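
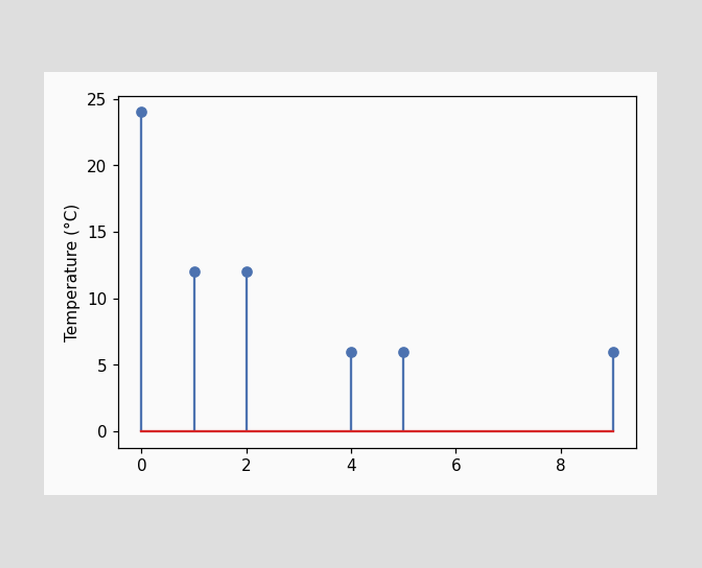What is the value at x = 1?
12°C

The stem at x=1 reaches 12°C.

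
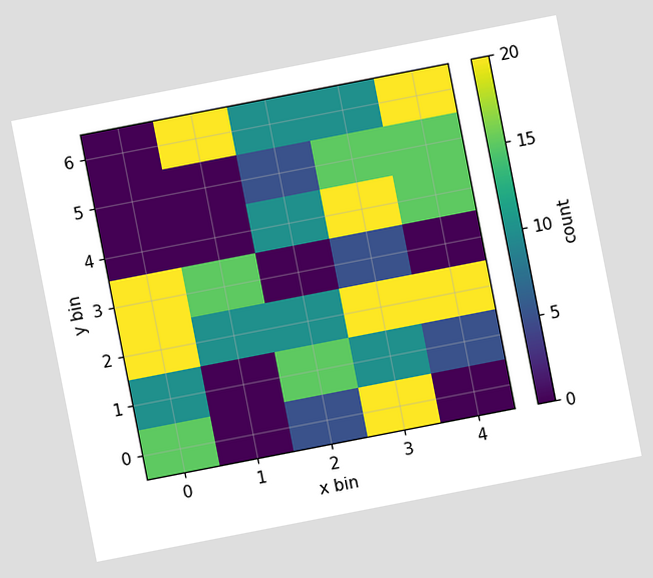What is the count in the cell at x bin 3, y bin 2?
20

The chart is tilted about 11° counter-clockwise. Matching the cell (3, 2) against the colorbar gives 20.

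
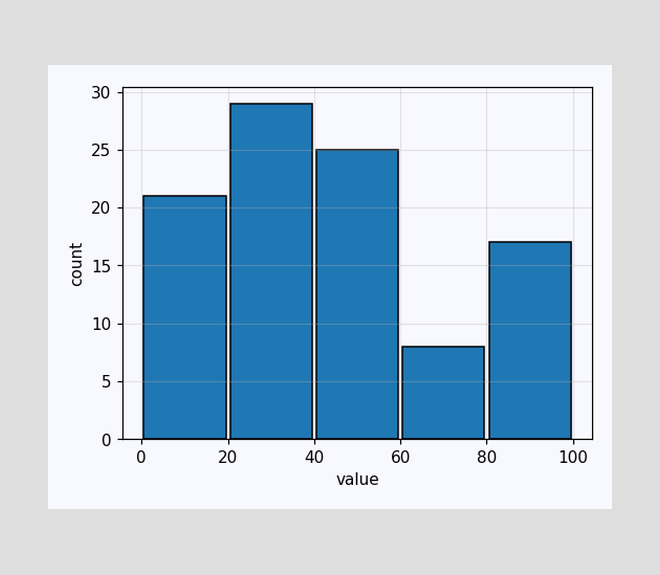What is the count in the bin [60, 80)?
The [60, 80) bin has height 8.

8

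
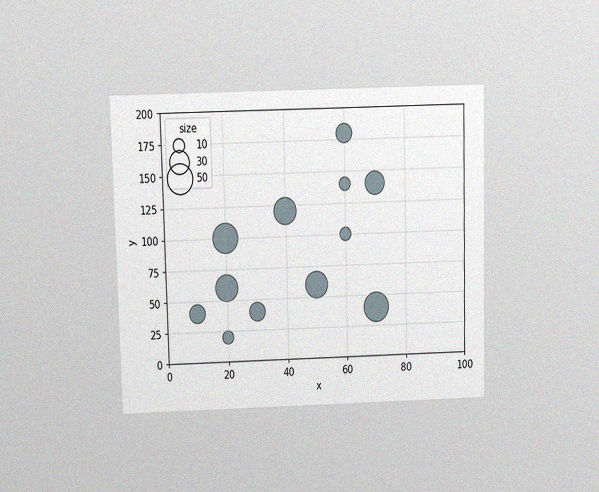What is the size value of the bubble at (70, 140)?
30

The chart is viewed slightly from above, with some photo noise. Matching the bubble at (70, 140) against the size legend gives 30.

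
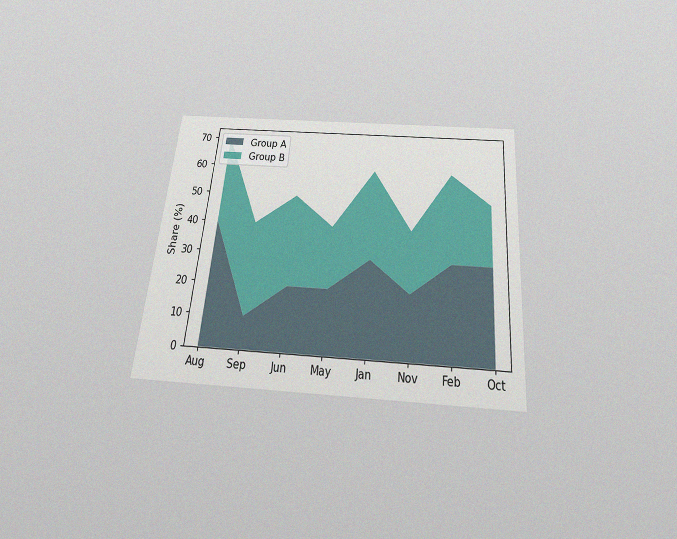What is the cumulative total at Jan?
The chart is tilted about 5° clockwise and viewed slightly from below, with some photo noise. The stacked total at Jan reaches 60%.

60%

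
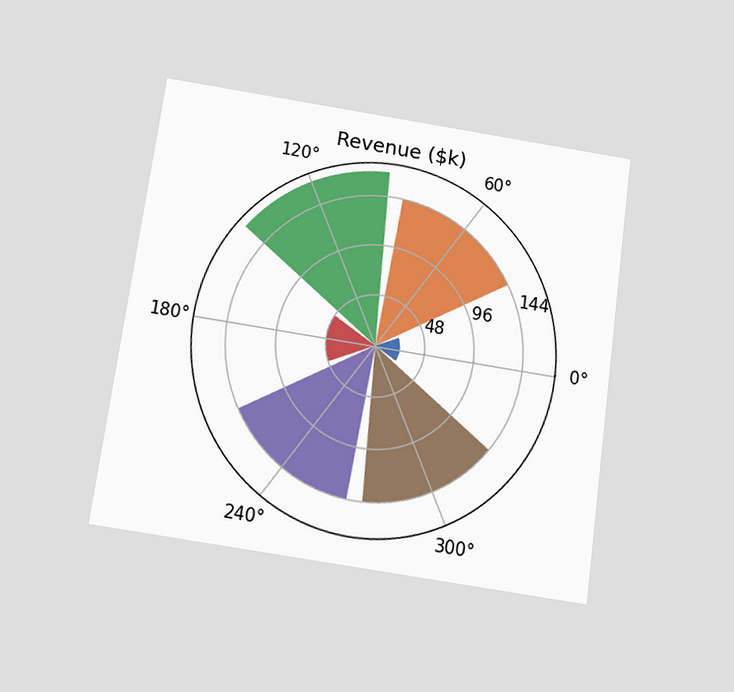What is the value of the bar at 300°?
$144k

The chart is tilted about 8° clockwise and viewed slightly from below. The bar at 300° reaches $144k on the radial axis.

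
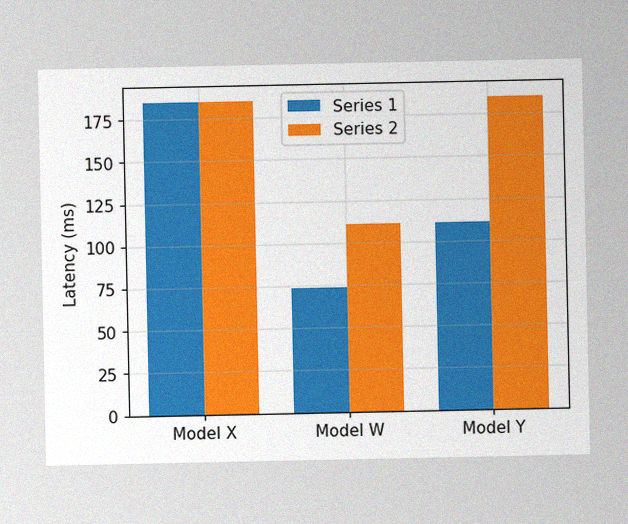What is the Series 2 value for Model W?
111ms

The image has some photo noise and uneven lighting. The Series 2 bar at Model W reaches 111ms on the y-axis.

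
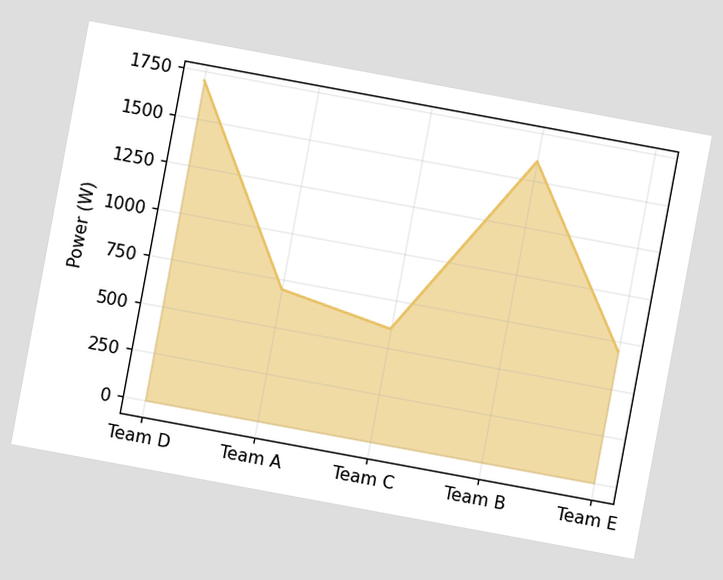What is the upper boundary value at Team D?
The chart is tilted about 10° clockwise. At Team D the upper boundary is at 1700W.

1700W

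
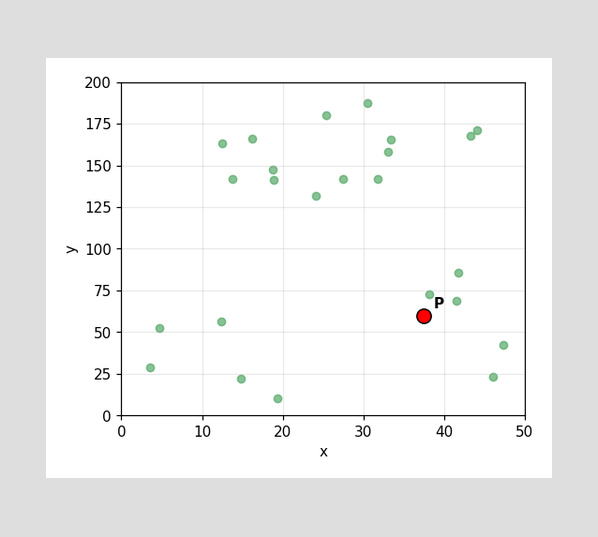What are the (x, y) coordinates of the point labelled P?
Following the gridlines from P to each axis, P sits at (37.5, 60).

(37.5, 60)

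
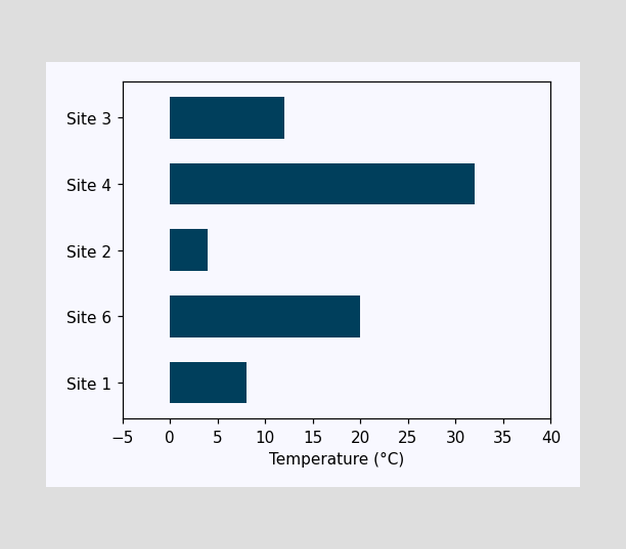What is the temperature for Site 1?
8°C

Reading along the chart's x-axis, the Site 1 bar reaches 8°C.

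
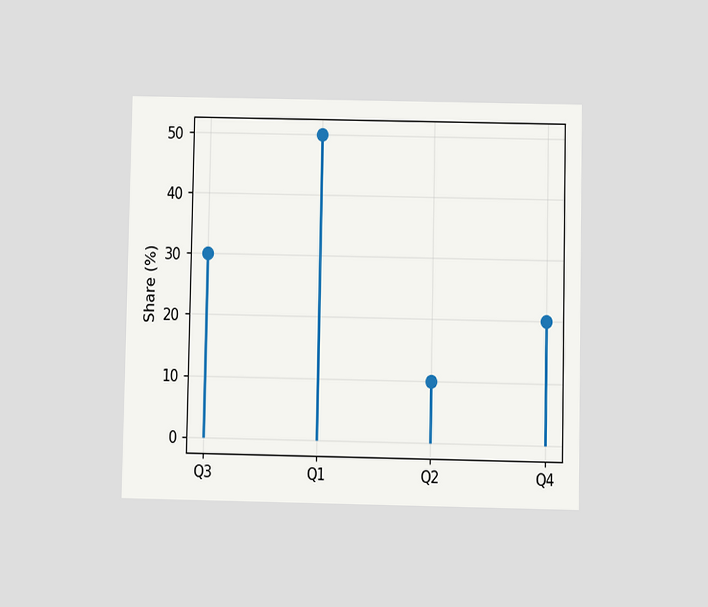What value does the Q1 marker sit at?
50%

The chart is viewed slightly from below. The Q1 marker sits at 50%.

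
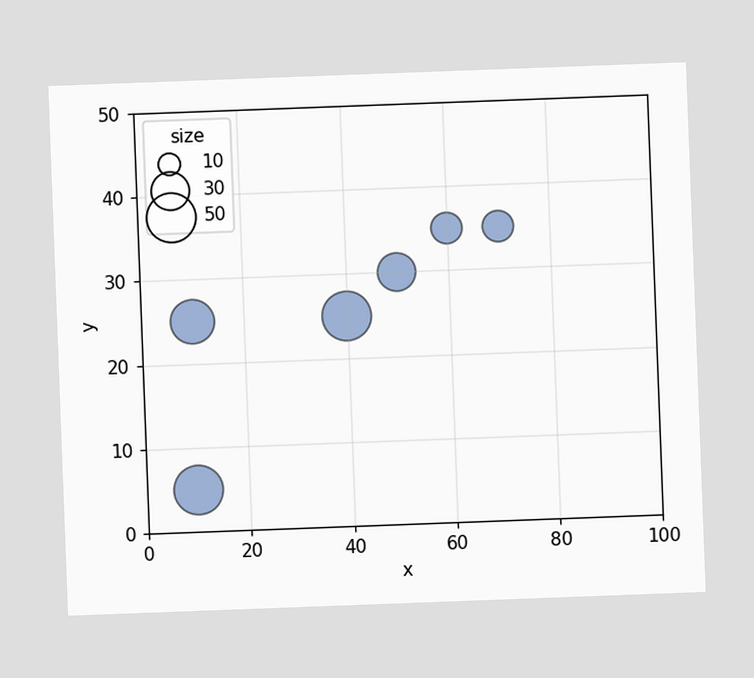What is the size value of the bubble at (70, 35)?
20

The chart is tilted about 2° counter-clockwise. Matching the bubble at (70, 35) against the size legend gives 20.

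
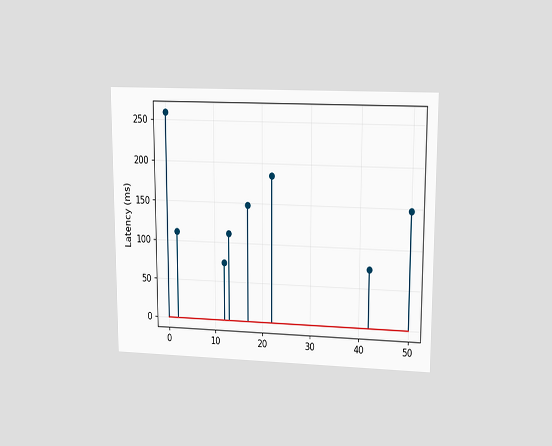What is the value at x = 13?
The chart is viewed at a slight angle. The stem at x=13 reaches 111ms.

111ms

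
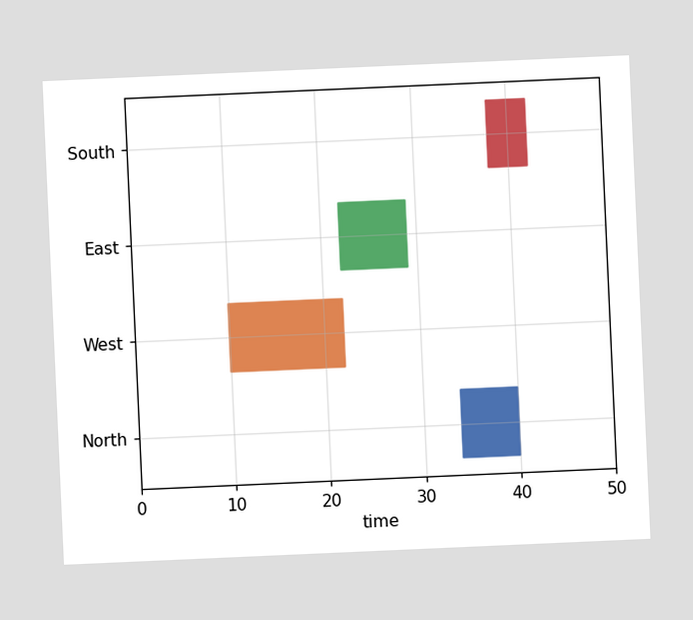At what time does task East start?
The chart is tilted about 3° counter-clockwise. The East bar begins at t=22.

22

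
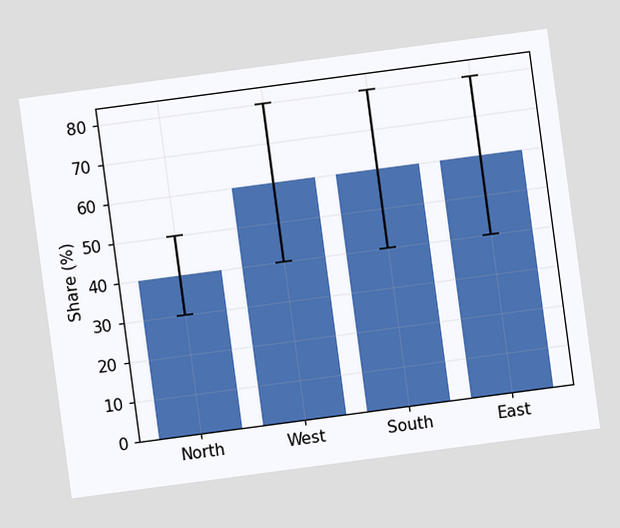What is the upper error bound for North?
50%

The chart is tilted about 8° counter-clockwise. The North bar's upper whisker reaches 50%.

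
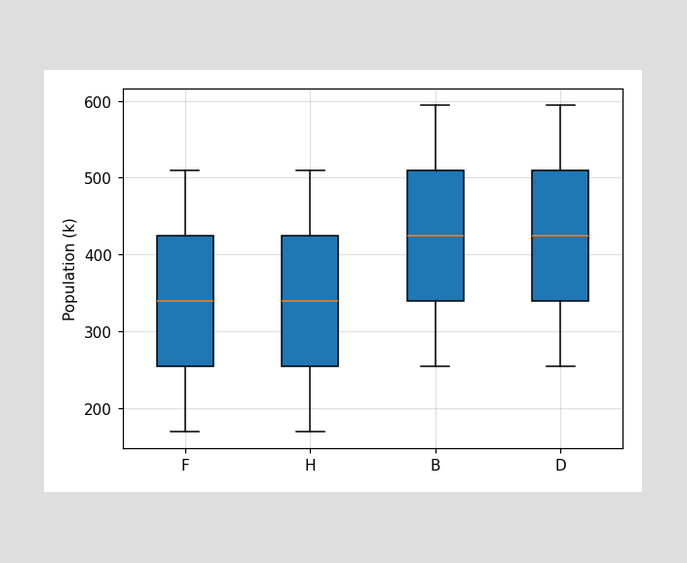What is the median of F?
340k

The median line in the F box sits at 340k.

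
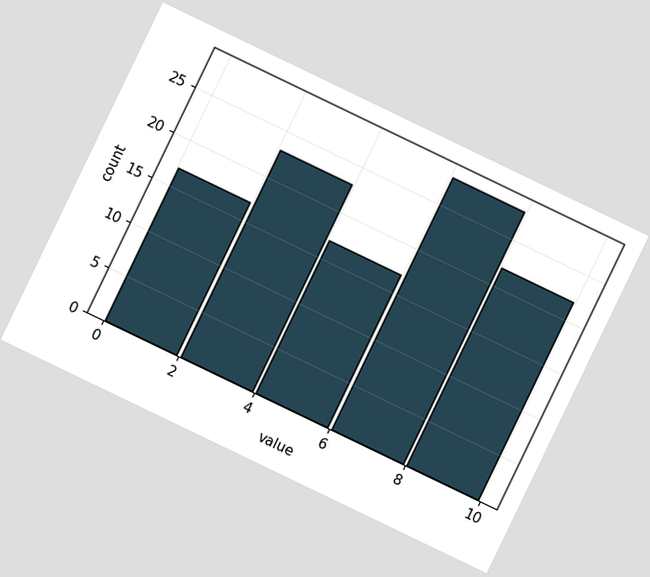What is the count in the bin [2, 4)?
The chart is tilted about 26° clockwise. The [2, 4) bin has height 23.

23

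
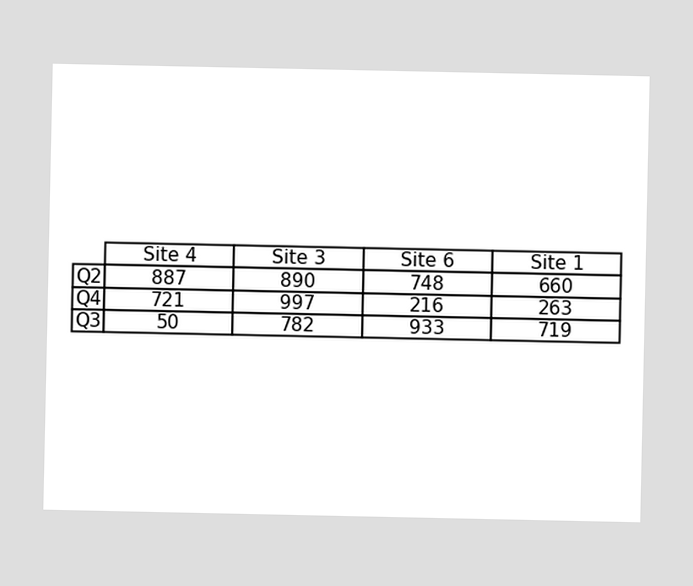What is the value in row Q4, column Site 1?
263

The (Q4, Site 1) cell reads 263.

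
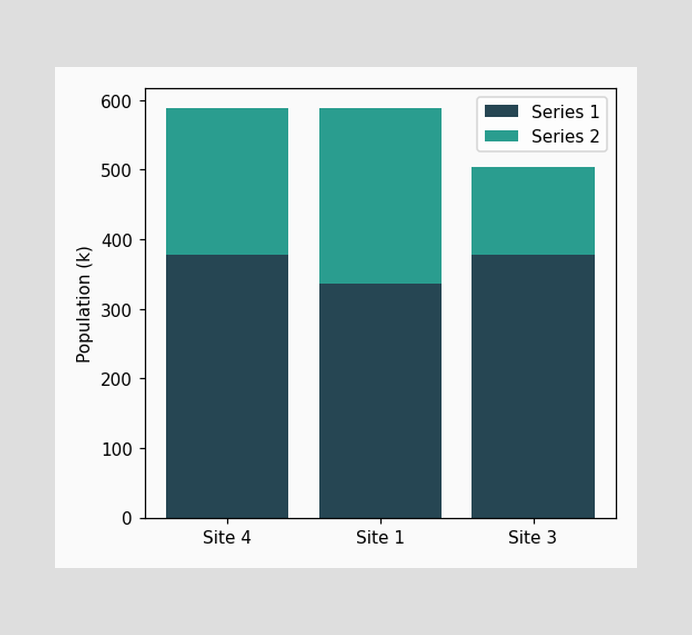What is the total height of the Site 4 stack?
588k

The Site 4 stack's top reaches 588k on the y-axis.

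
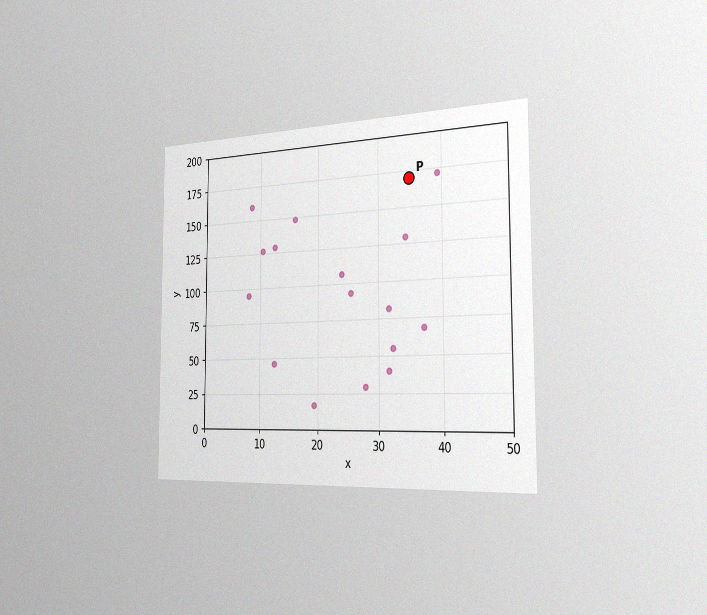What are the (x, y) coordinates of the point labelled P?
The chart is viewed slightly from the right, with some photo noise. Following the gridlines from P to each axis, P sits at (35, 170).

(35, 170)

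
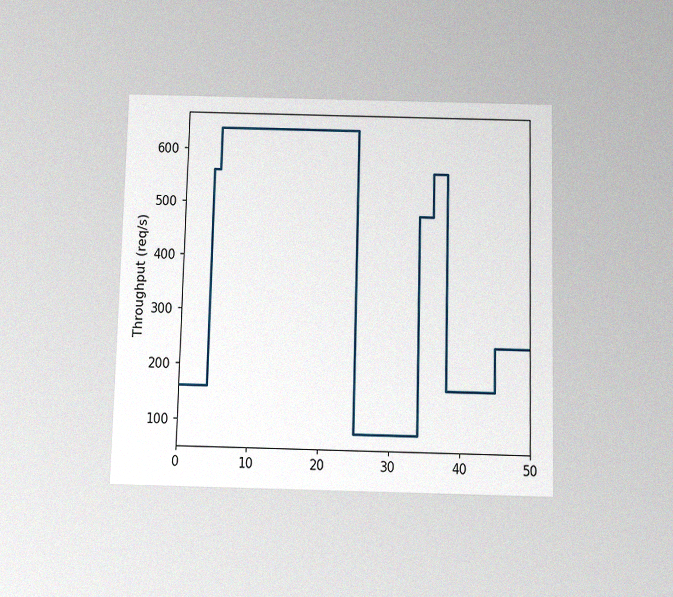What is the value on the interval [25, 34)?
80req/s

The chart is viewed slightly from below, with some photo noise. On [25, 34) the step sits at 80req/s.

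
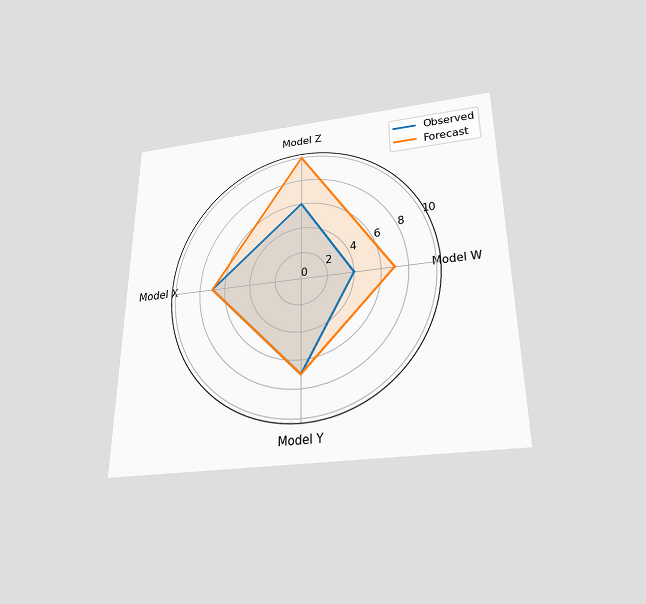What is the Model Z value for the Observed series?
The chart is viewed slightly from below. On the Model Z axis, Observed reaches 6.

6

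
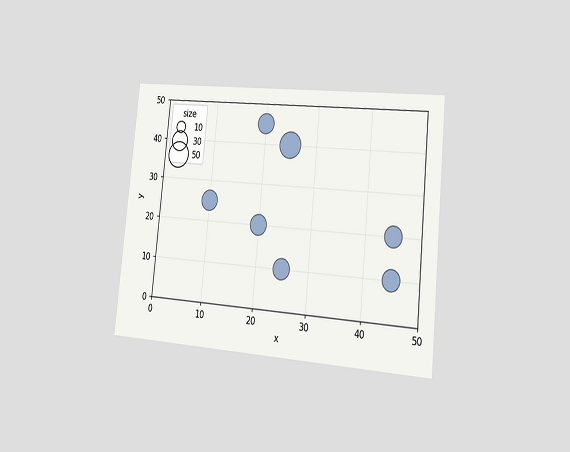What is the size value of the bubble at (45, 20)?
30

The chart is tilted about 6° clockwise and viewed slightly from the right. Matching the bubble at (45, 20) against the size legend gives 30.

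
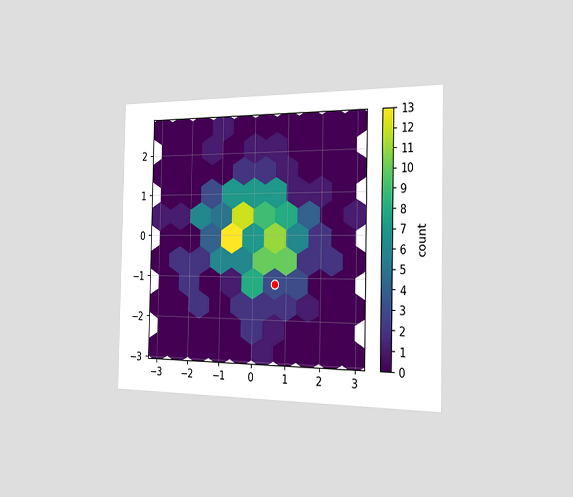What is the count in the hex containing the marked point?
The chart is viewed slightly from the right. The marked hex reads 3 on the colorbar.

3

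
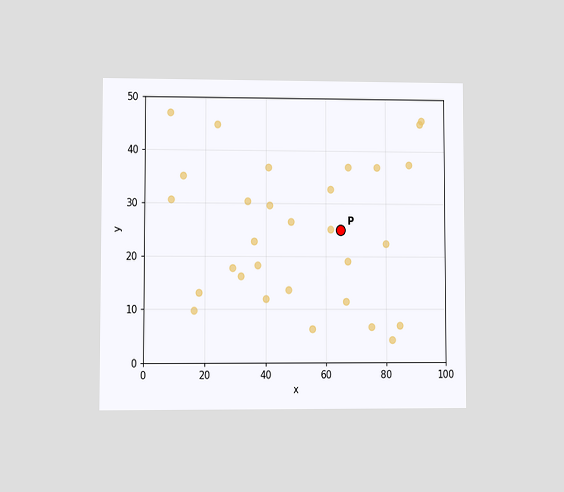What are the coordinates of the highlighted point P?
The chart is viewed at a slight angle. Following the gridlines from P to each axis, P sits at (65, 25).

(65, 25)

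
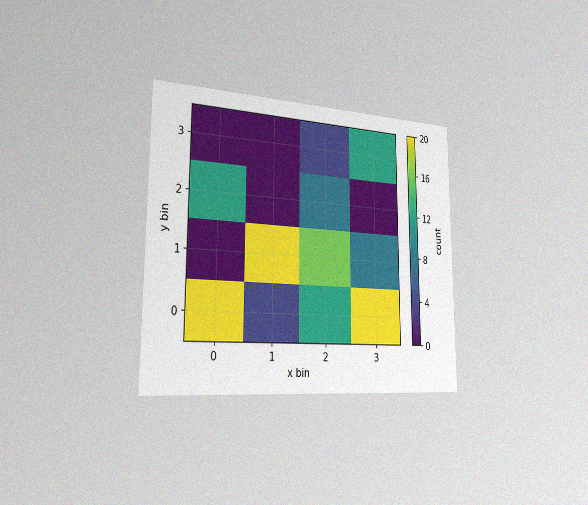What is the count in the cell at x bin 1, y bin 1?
20

The chart is viewed slightly from the left, with some photo noise. Matching the cell (1, 1) against the colorbar gives 20.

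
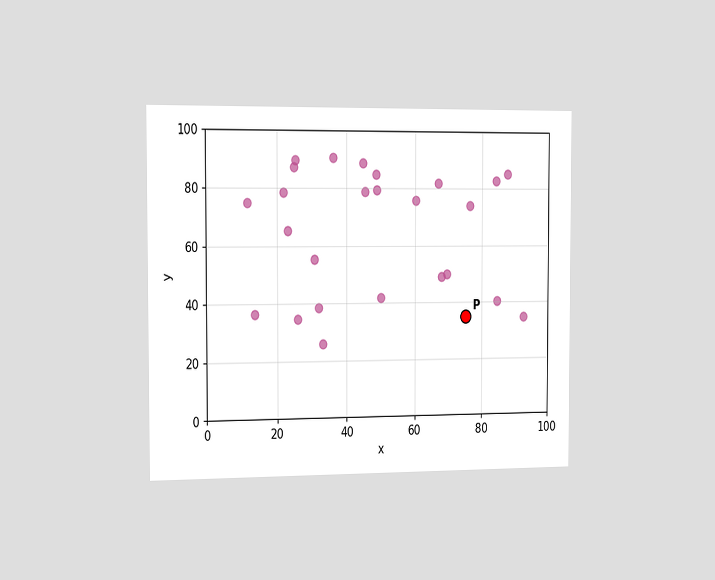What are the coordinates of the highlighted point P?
The chart is viewed slightly from the left. Following the gridlines from P to each axis, P sits at (75, 35).

(75, 35)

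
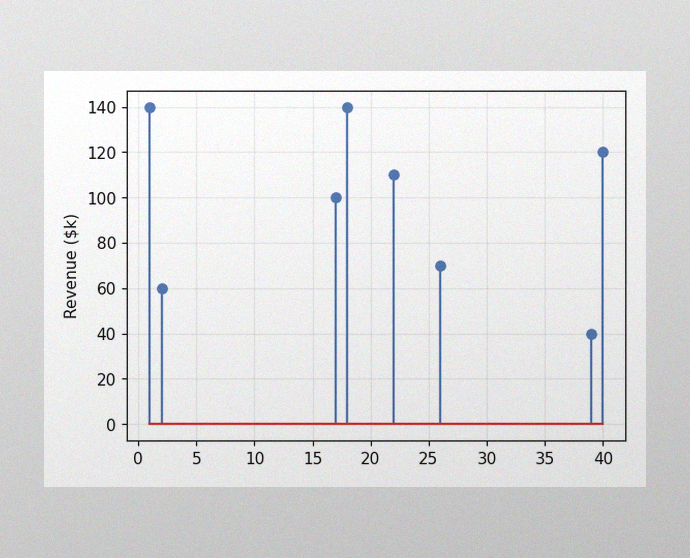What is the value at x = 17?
The image has some photo noise and uneven lighting. The stem at x=17 reaches $100k.

$100k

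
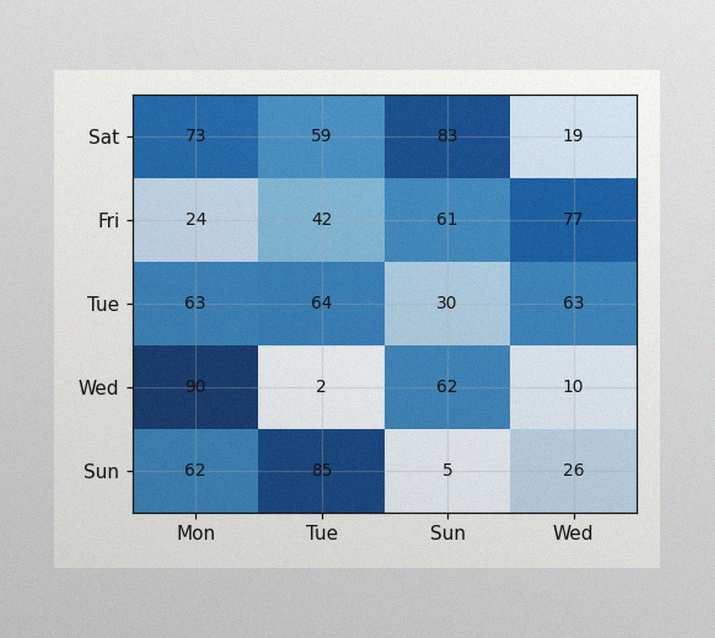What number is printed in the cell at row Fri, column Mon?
24

The image has some photo noise and uneven lighting. The (Fri, Mon) cell reads 24.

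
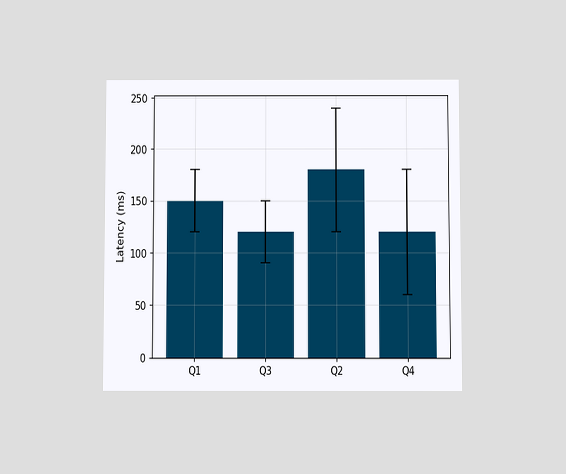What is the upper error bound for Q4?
180ms

The chart is viewed slightly from below. The Q4 bar's upper whisker reaches 180ms.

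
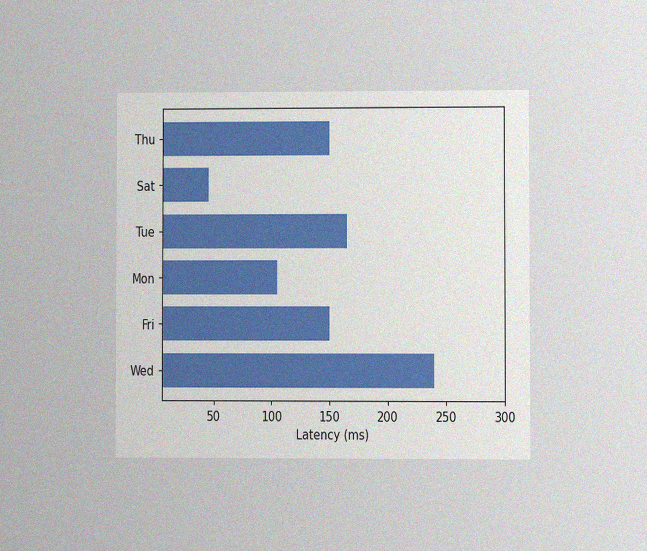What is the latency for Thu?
The chart is viewed at a slight angle, with some photo noise. Reading along the chart's x-axis, the Thu bar reaches 150ms.

150ms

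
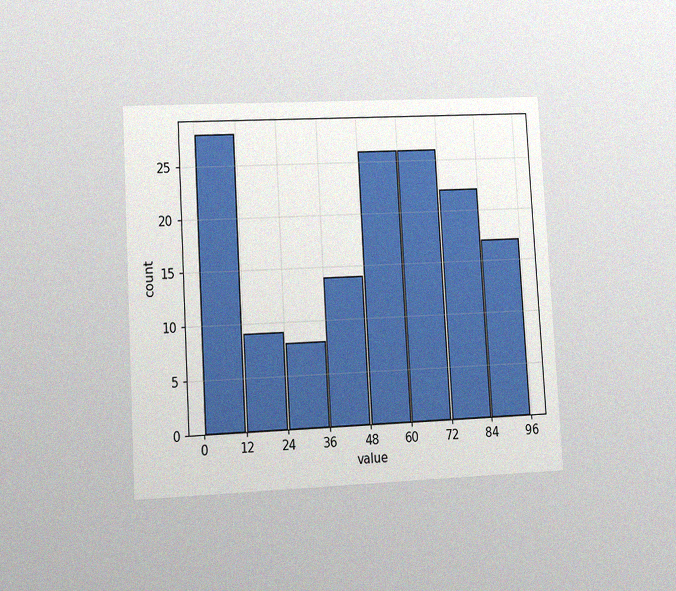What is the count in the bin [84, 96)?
17

The chart is tilted about 3° counter-clockwise and viewed at a slight angle, with some photo noise. The [84, 96) bin has height 17.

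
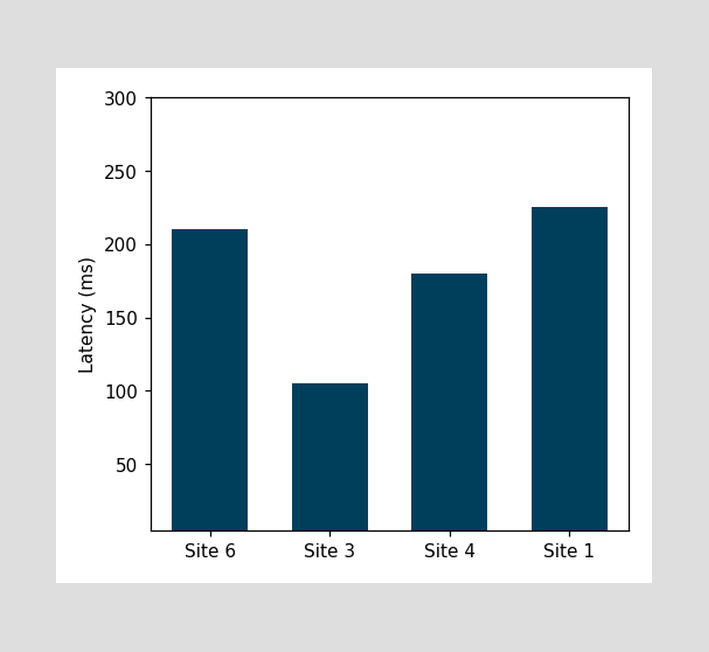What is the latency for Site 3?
Reading along the chart's y-axis, the Site 3 bar reaches 105ms.

105ms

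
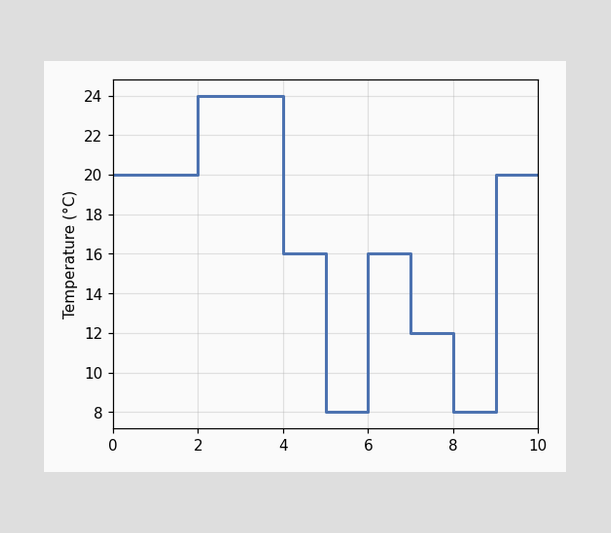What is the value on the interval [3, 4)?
On [3, 4) the step sits at 24°C.

24°C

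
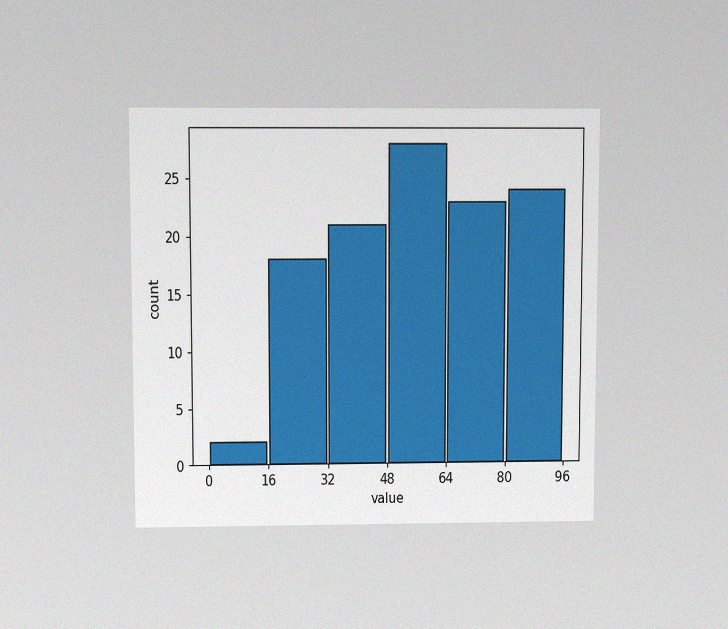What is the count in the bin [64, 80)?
23

The chart is viewed slightly from above, with some photo noise. The [64, 80) bin has height 23.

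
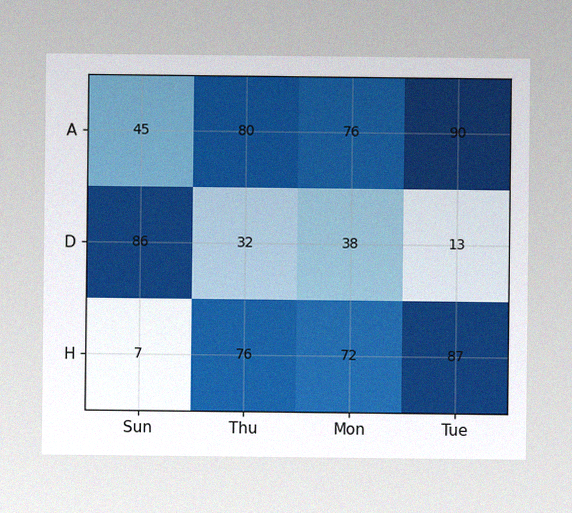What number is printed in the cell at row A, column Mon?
76

The image has some photo noise and uneven lighting. The (A, Mon) cell reads 76.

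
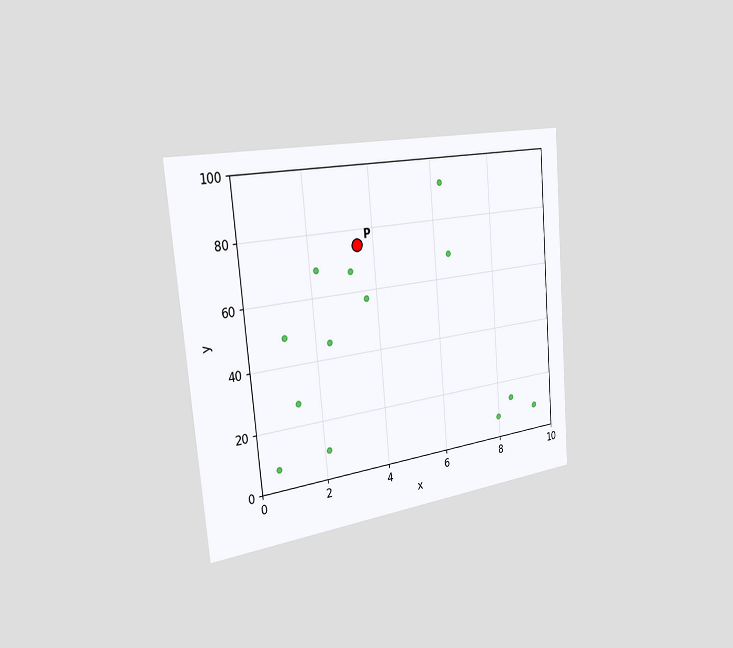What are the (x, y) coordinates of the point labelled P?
(3.5, 75)

The chart is tilted about 5° counter-clockwise and viewed slightly from the left. Following the gridlines from P to each axis, P sits at (3.5, 75).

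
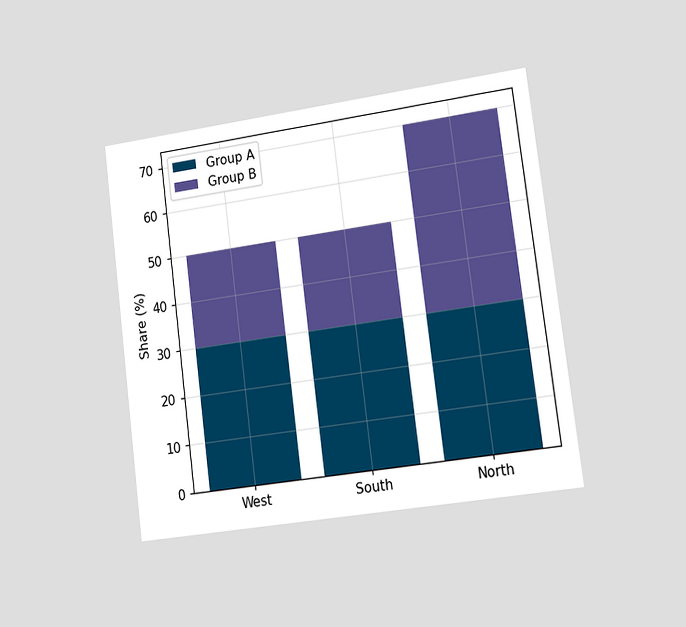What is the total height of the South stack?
The chart is tilted about 7° counter-clockwise and viewed slightly from the right. The South stack's top reaches 50% on the y-axis.

50%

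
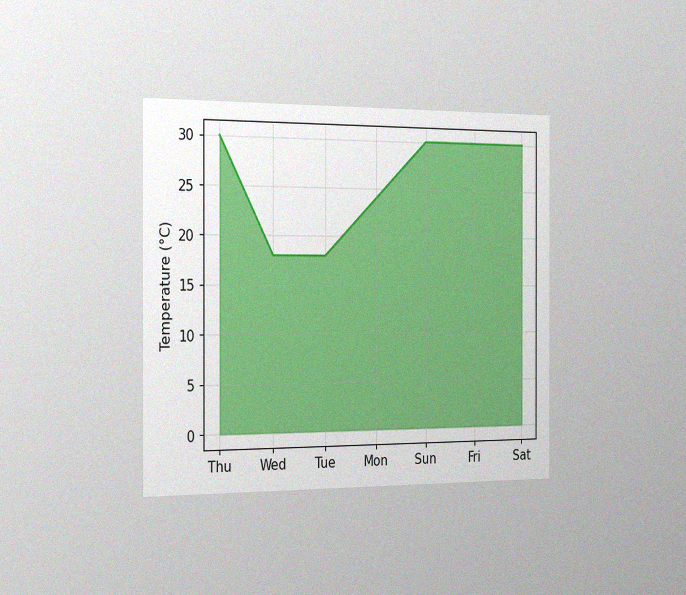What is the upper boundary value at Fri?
The chart is viewed slightly from the left, with some photo noise. At Fri the upper boundary is at 30°C.

30°C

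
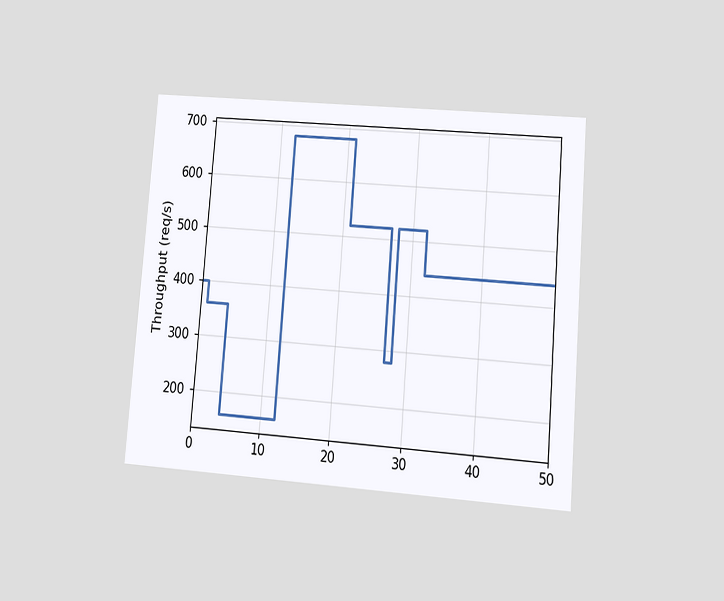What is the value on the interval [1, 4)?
The chart is tilted about 5° clockwise and viewed at a slight angle. On [1, 4) the step sits at 360req/s.

360req/s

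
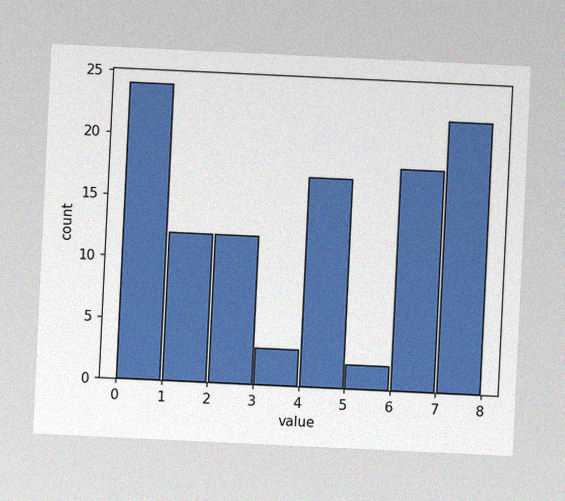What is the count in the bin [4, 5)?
The chart is tilted about 3° clockwise, with some photo noise. The [4, 5) bin has height 17.

17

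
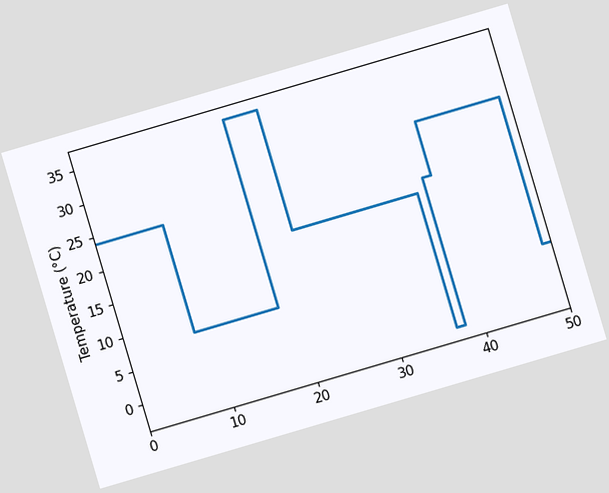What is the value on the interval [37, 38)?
The chart is tilted about 16° counter-clockwise. On [37, 38) the step sits at -2°C.

-2°C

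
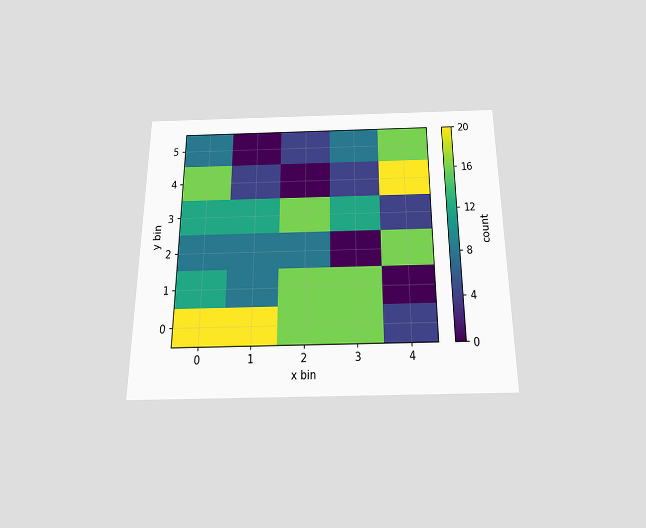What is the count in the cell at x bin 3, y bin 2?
0

The chart is viewed slightly from below. Matching the cell (3, 2) against the colorbar gives 0.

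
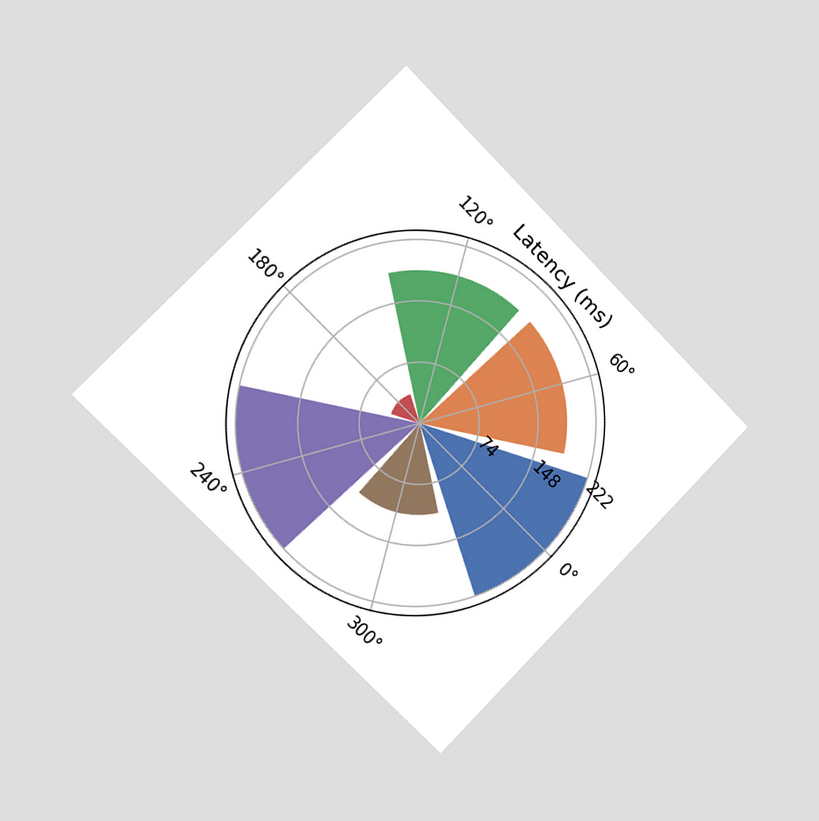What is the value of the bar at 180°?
The chart is tilted about 45° clockwise and viewed slightly from the left. The bar at 180° reaches 37ms on the radial axis.

37ms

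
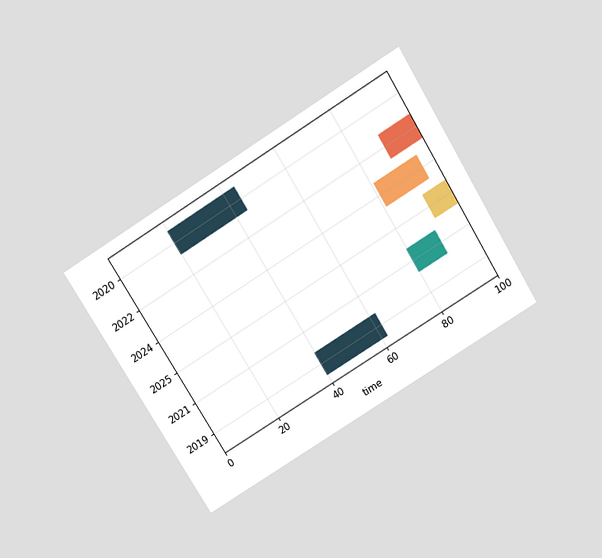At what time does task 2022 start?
89

The chart is tilted about 32° counter-clockwise and viewed slightly from above. The 2022 bar begins at t=89.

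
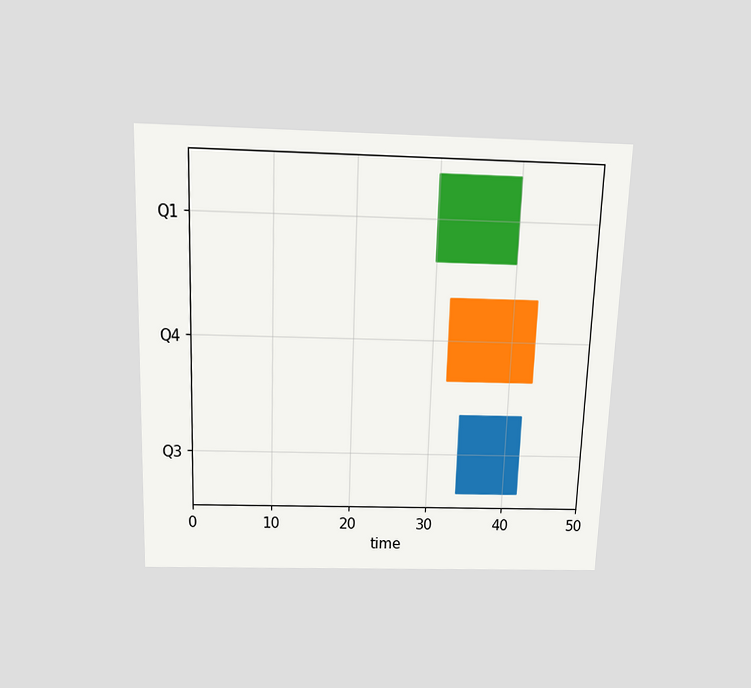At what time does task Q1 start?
30

The chart is tilted about 2° clockwise and viewed slightly from above. The Q1 bar begins at t=30.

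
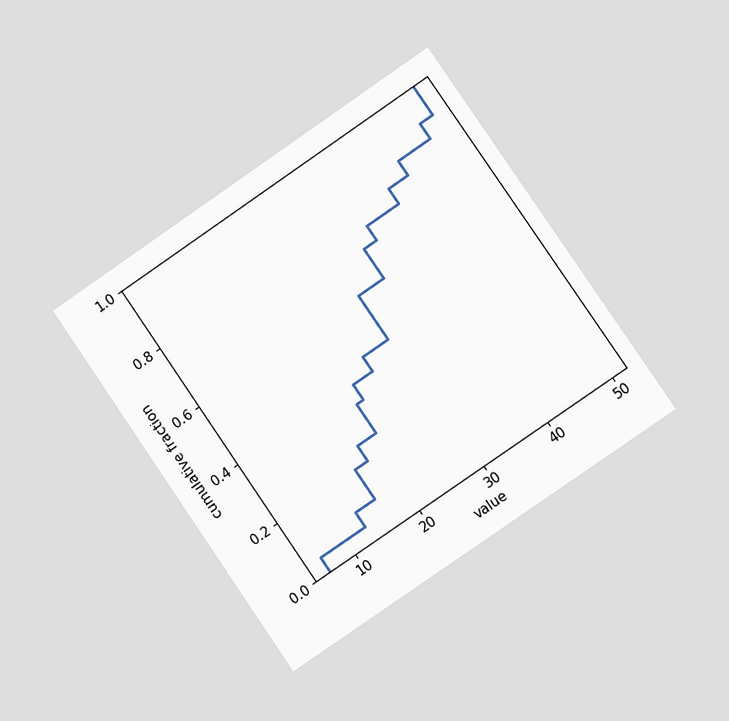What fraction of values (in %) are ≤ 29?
60%

The chart is tilted about 34° counter-clockwise and viewed slightly from the right. At x=29 the ECDF step is at 60%.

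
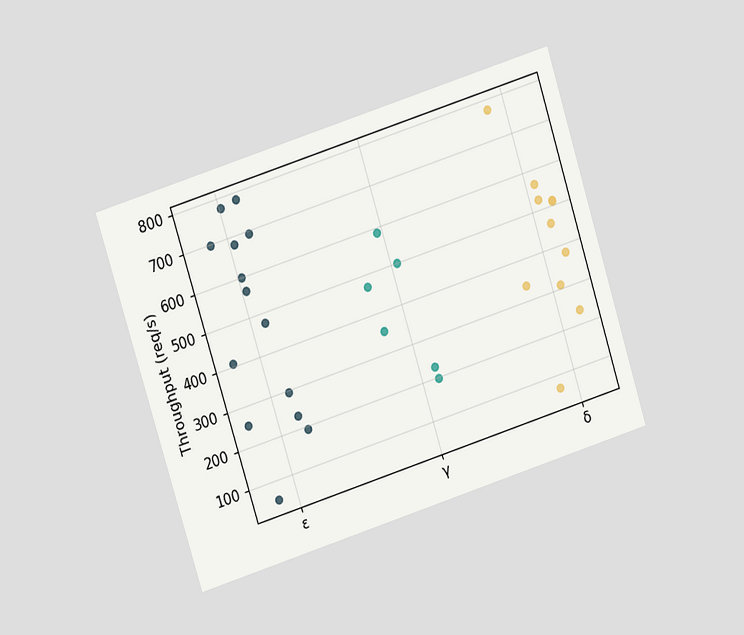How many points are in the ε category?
14

The chart is tilted about 18° counter-clockwise and viewed at a slight angle. Counting the markers in the ε column gives 14.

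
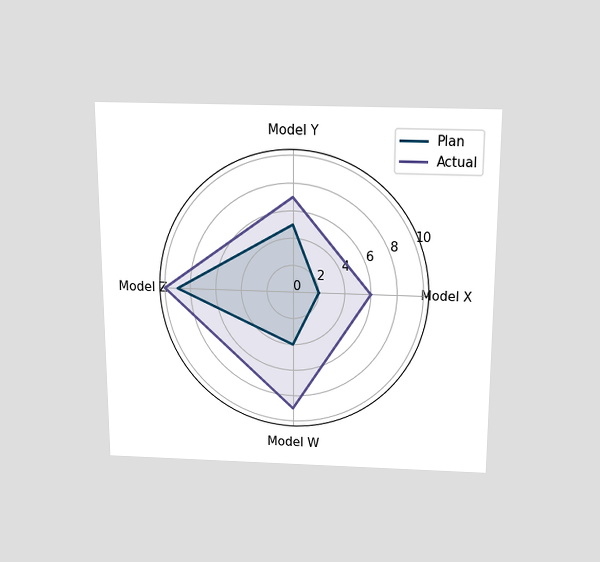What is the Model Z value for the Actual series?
The chart is viewed slightly from above. On the Model Z axis, Actual reaches 10.

10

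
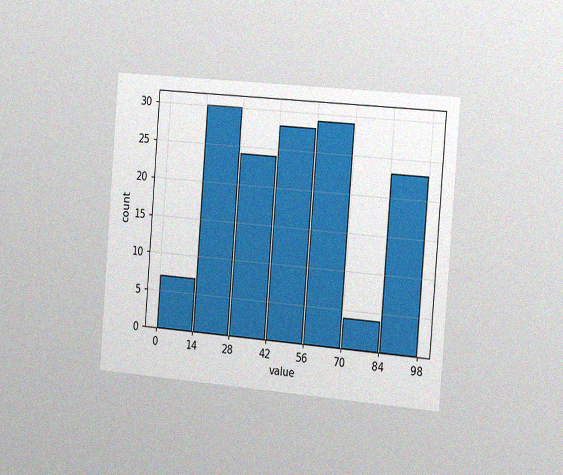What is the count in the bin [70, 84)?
The chart is tilted about 5° clockwise and viewed slightly from the right, with some photo noise. The [70, 84) bin has height 4.

4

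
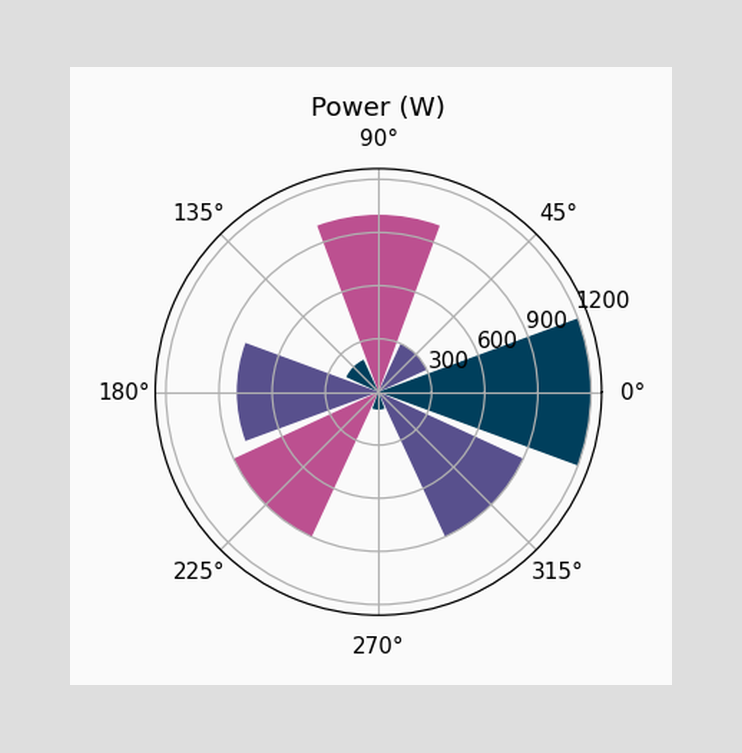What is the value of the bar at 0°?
1200W

The bar at 0° reaches 1200W on the radial axis.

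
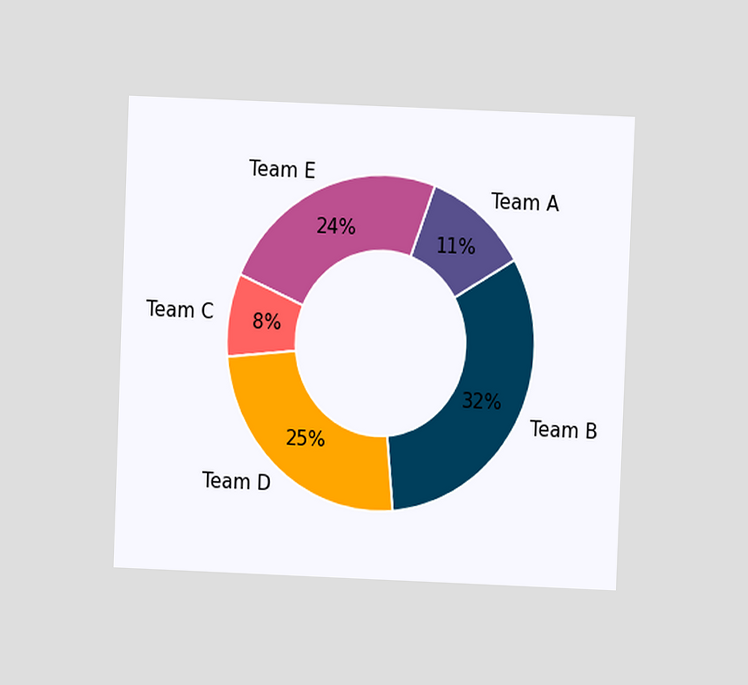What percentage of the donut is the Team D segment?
The chart is tilted about 2° clockwise and viewed at a slight angle. The Team D segment takes up 25% of the ring.

25%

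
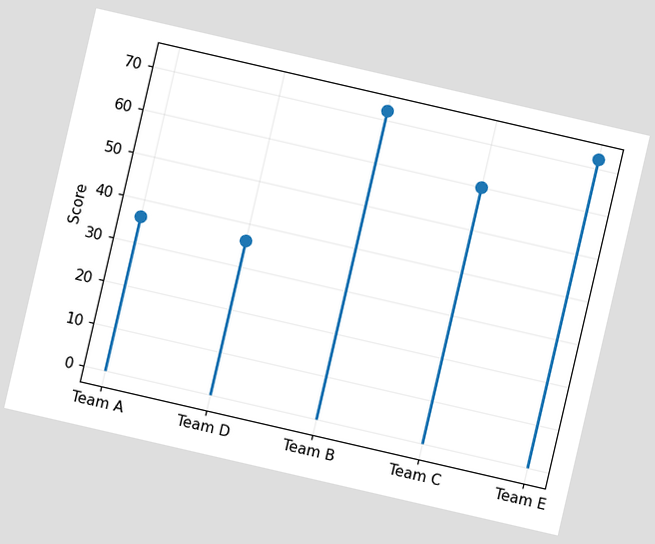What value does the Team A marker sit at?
36

The chart is tilted about 13° clockwise. The Team A marker sits at 36.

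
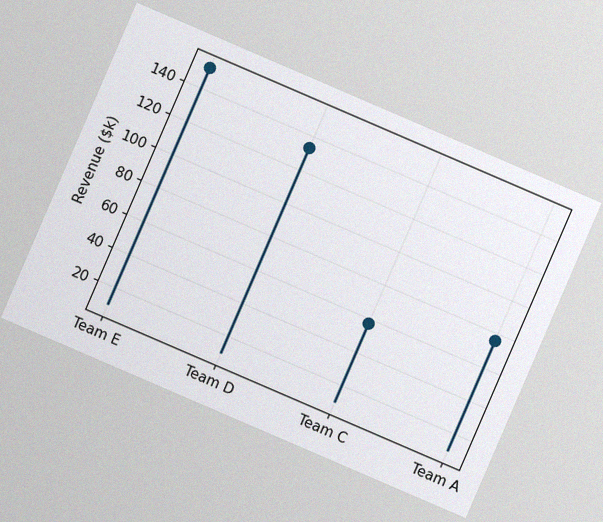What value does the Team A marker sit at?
The chart is tilted about 23° clockwise, with some photo noise. The Team A marker sits at $76k.

$76k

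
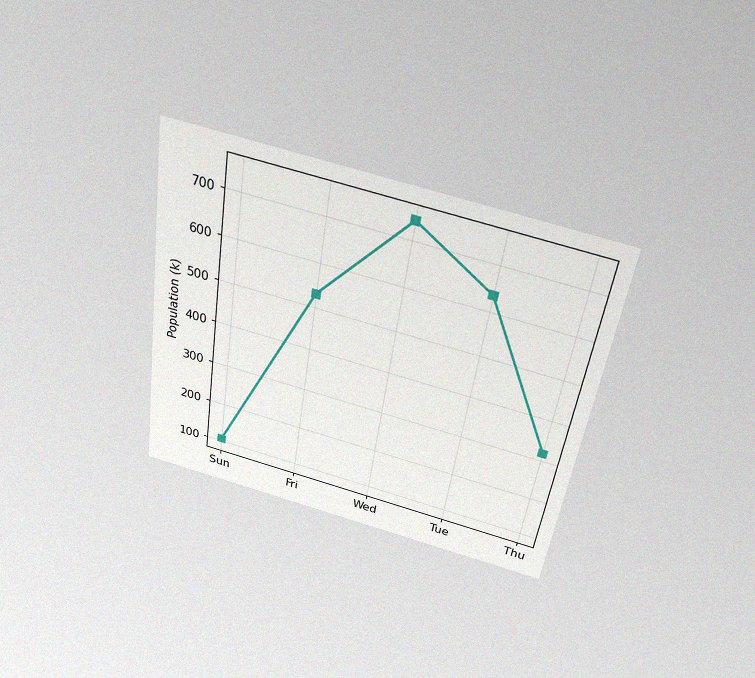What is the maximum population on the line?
742k

The chart is tilted about 9° clockwise and viewed slightly from above, with some photo noise. The highest point is at Wed, and reading across to the y-axis gives 742k.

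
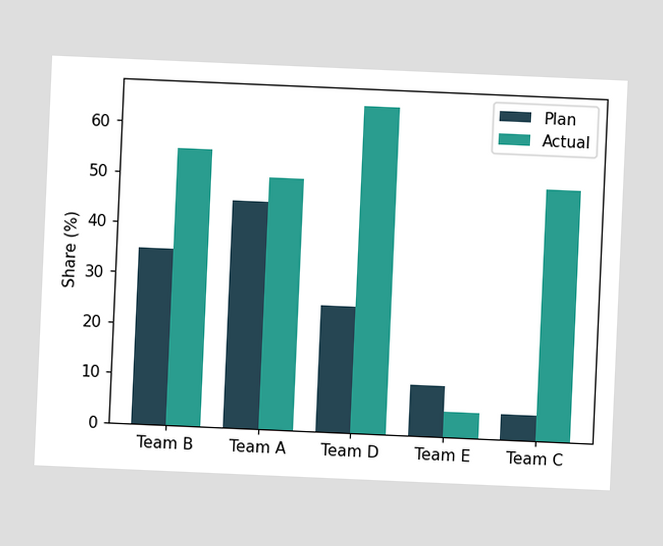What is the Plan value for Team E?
The chart is tilted about 3° clockwise. The Plan bar at Team E reaches 10% on the y-axis.

10%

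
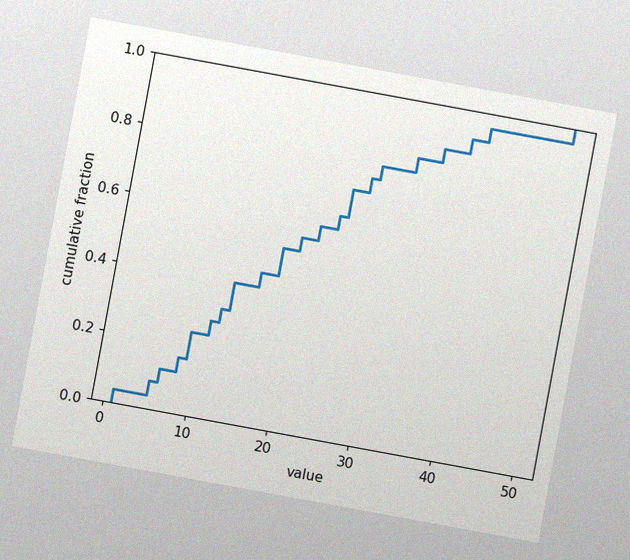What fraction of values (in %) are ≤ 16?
The chart is tilted about 10° clockwise, with some photo noise. At x=16 the ECDF step is at 44%.

44%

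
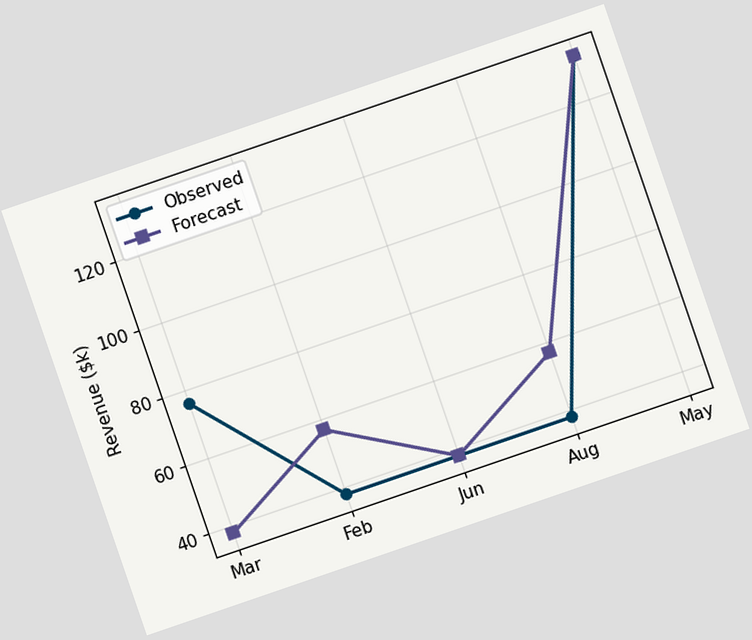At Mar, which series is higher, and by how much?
The chart is tilted about 19° counter-clockwise. At Mar, Observed sits above the other line by $38k.

Observed, by $38k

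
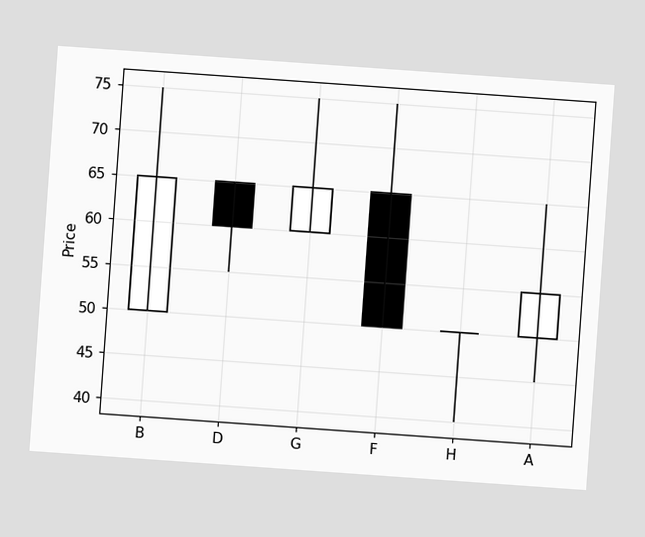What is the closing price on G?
65

The chart is tilted about 4° clockwise. The G candle closes at 65.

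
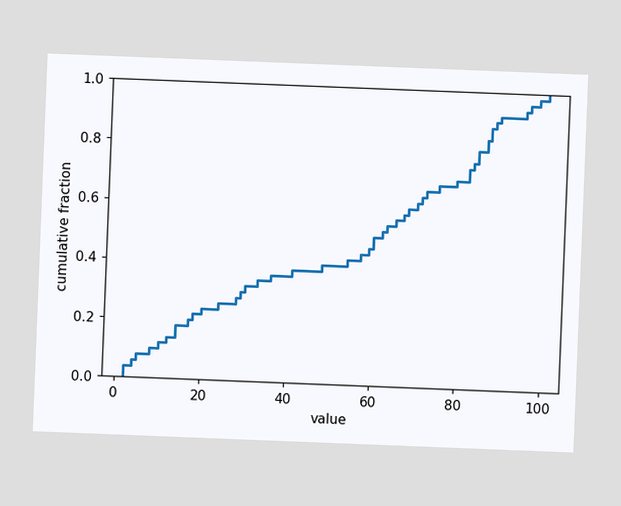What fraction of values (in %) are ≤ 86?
The chart is tilted about 2° clockwise. At x=86 the ECDF step is at 84%.

84%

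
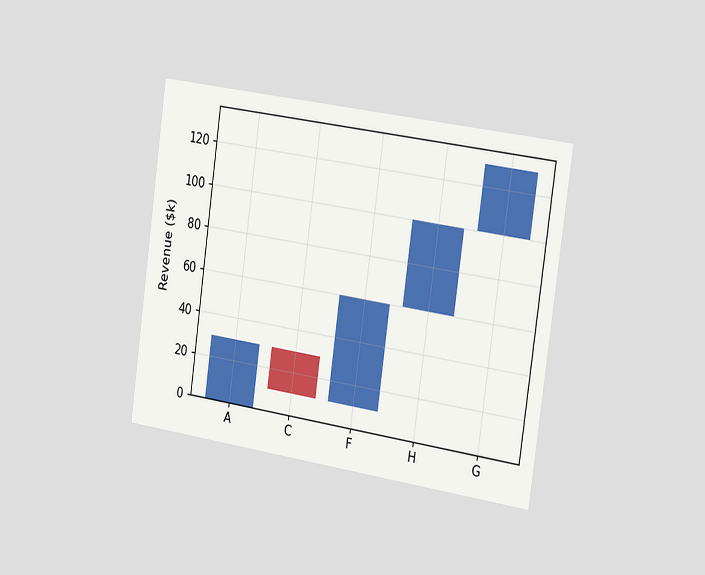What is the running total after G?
The chart is tilted about 8° clockwise and viewed slightly from the right. After G the running total reaches $130k.

$130k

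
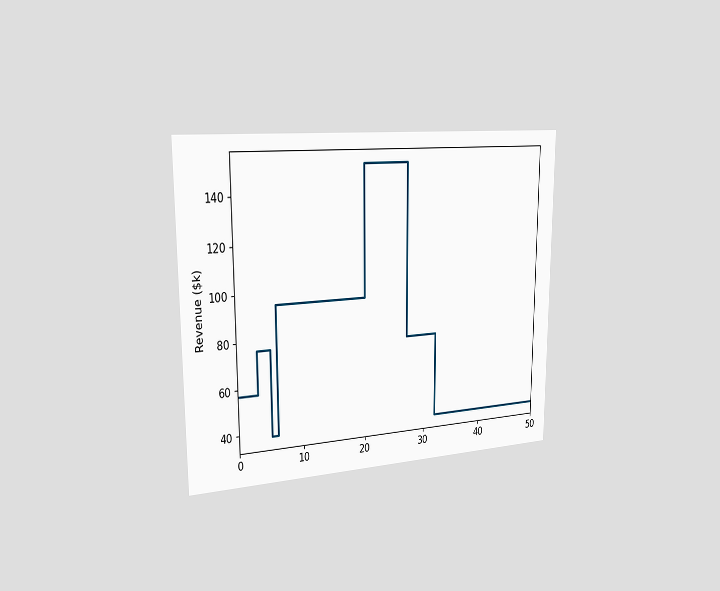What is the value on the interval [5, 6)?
The chart is viewed slightly from the left. On [5, 6) the step sits at $38k.

$38k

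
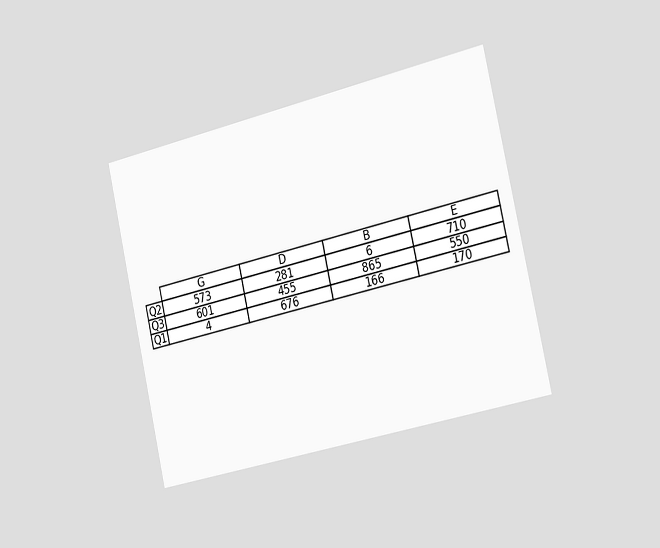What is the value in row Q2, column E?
710

The chart is tilted about 13° counter-clockwise and viewed slightly from the right. The (Q2, E) cell reads 710.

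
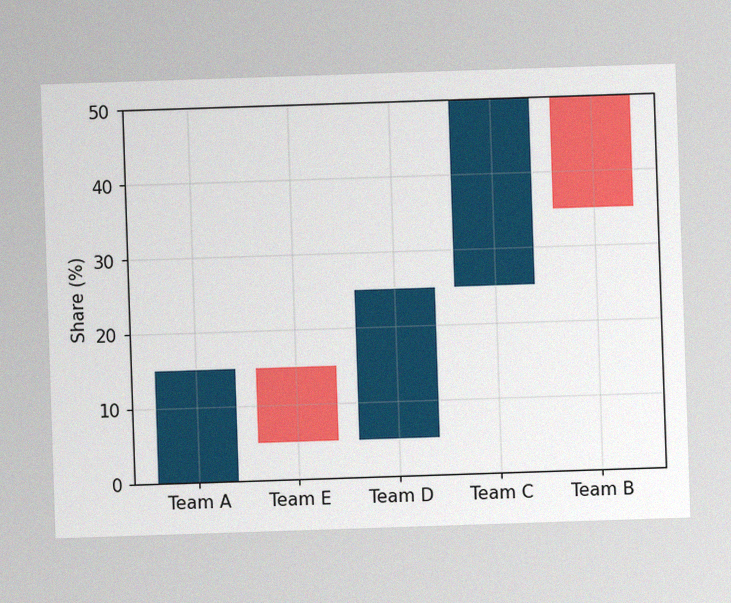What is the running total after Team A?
15%

The image has some photo noise and uneven lighting. After Team A the running total reaches 15%.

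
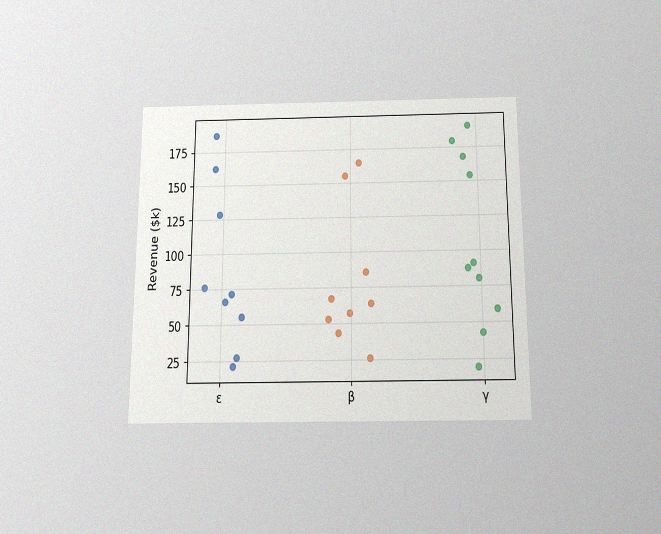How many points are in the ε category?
9

The chart is viewed slightly from below, with some photo noise. Counting the markers in the ε column gives 9.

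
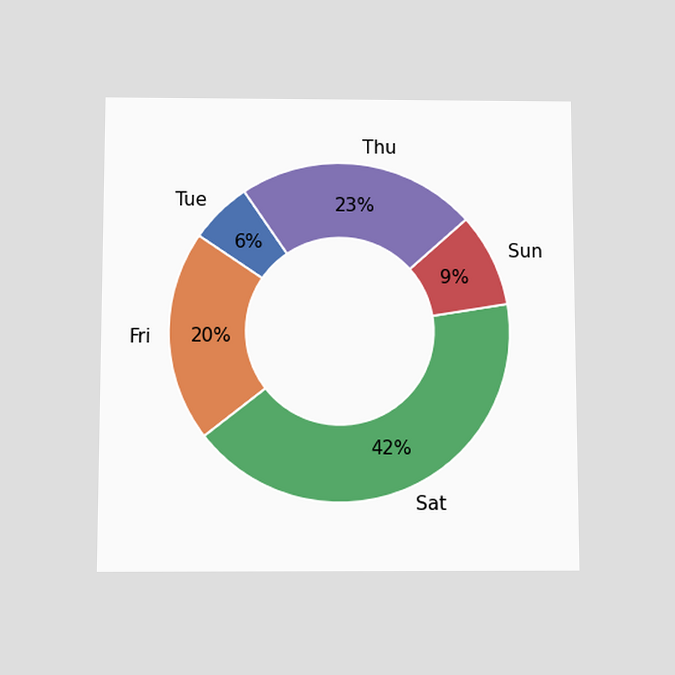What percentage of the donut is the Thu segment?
The chart is viewed slightly from below. The Thu segment takes up 23% of the ring.

23%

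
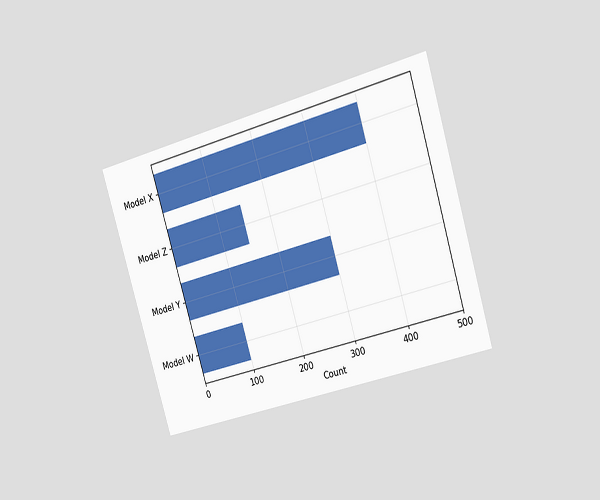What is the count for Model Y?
The chart is tilted about 17° counter-clockwise and viewed slightly from the right. Reading along the chart's x-axis, the Model Y bar reaches 300.

300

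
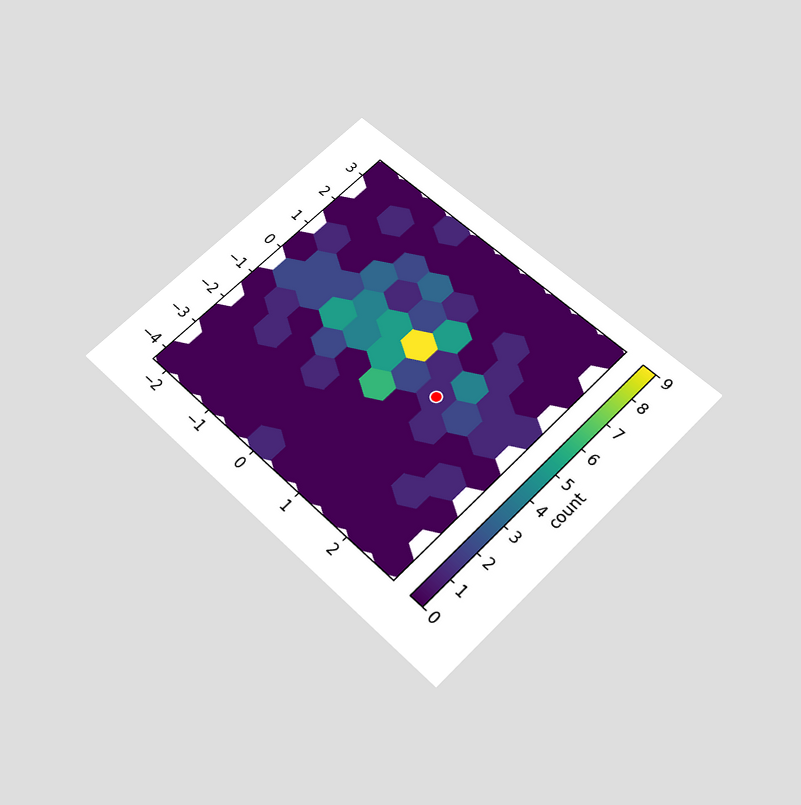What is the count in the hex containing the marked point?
1

The chart is tilted about 45° clockwise and viewed slightly from below. The marked hex reads 1 on the colorbar.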